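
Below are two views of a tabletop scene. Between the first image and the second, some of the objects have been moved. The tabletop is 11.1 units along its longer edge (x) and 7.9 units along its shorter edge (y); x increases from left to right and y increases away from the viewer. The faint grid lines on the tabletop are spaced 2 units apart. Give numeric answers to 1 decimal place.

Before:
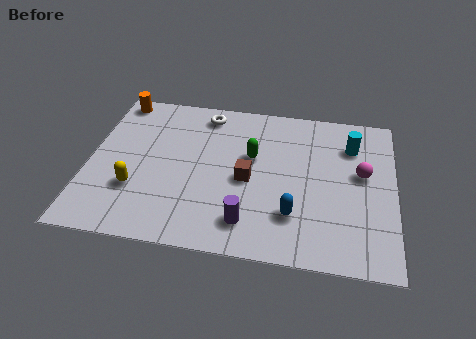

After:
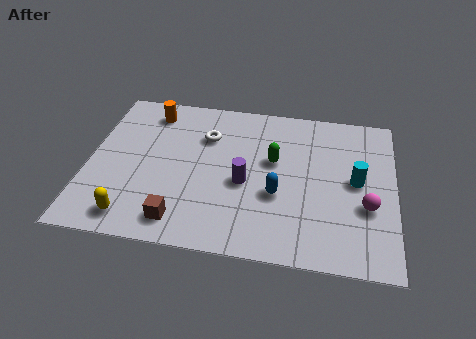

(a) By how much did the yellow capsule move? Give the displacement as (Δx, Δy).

(0.0, -1.4)

From the two frames, the yellow capsule sits at roughly (1.8, 2.5) before and (1.8, 1.1) after.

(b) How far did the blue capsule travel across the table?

1.1

From (7.5, 2.1) to (6.9, 3.0), the blue capsule covered √(0.6² + 0.9²) ≈ 1.1 units.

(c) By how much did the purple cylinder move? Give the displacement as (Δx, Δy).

(-0.2, 1.9)

From the two frames, the purple cylinder sits at roughly (5.9, 1.5) before and (5.7, 3.4) after.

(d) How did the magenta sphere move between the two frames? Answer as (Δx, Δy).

(0.2, -1.6)

From the two frames, the magenta sphere sits at roughly (9.9, 4.5) before and (10.1, 2.9) after.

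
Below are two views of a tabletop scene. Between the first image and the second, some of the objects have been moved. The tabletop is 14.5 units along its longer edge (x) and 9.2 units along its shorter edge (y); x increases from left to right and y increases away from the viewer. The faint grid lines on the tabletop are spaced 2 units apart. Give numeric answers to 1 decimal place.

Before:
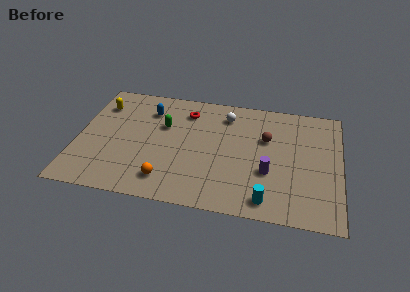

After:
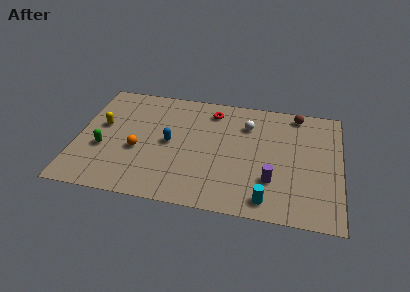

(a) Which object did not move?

the cyan cylinder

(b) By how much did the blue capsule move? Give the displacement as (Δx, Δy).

(1.3, -2.4)

The blue capsule was at about (3.8, 7.0) and moved to about (5.1, 4.6).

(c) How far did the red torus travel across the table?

1.4

From (5.9, 7.3) to (7.3, 7.6), the red torus covered √(1.4² + 0.3²) ≈ 1.4 units.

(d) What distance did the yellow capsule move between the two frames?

1.7

From (1.1, 7.0) to (1.3, 5.3), the yellow capsule covered √(0.2² + 1.7²) ≈ 1.7 units.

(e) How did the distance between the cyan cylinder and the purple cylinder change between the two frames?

-0.6

They were about 2.1 units apart before and 1.5 after — 0.6 units closer together.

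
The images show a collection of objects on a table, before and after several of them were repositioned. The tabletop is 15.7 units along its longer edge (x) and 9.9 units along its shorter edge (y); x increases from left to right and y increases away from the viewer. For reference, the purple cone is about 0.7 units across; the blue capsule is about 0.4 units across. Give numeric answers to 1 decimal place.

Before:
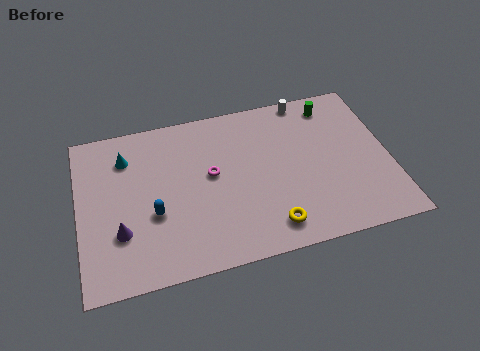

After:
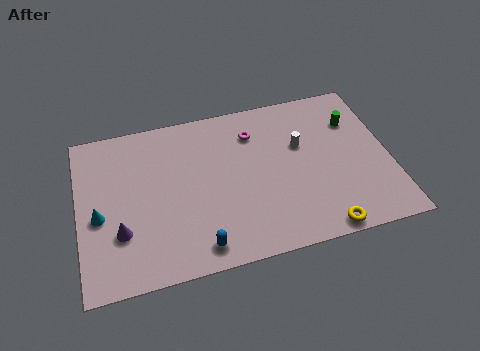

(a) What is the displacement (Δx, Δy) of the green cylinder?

(1.0, -1.3)

From the two frames, the green cylinder sits at roughly (13.1, 8.4) before and (14.1, 7.1) after.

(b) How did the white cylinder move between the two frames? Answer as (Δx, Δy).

(-0.5, -2.9)

The white cylinder started near (11.8, 9.1) and ended near (11.3, 6.2).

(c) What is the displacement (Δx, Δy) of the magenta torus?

(2.3, 2.1)

The magenta torus started near (6.7, 5.5) and ended near (9.0, 7.6).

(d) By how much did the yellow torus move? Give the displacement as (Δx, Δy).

(2.5, -0.8)

The yellow torus started near (9.4, 1.6) and ended near (11.9, 0.8).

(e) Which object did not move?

the purple cone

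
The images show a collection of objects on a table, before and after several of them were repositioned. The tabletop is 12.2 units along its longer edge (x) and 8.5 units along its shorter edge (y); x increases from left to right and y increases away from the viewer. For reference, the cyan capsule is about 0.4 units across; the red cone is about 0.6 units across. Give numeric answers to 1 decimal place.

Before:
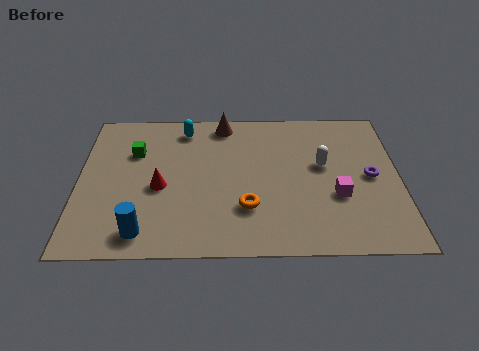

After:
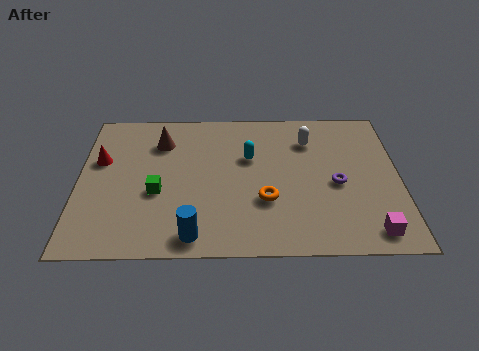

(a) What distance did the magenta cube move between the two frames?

2.3

From (9.8, 3.1) to (11.0, 1.1), the magenta cube covered √(1.2² + 2.0²) ≈ 2.3 units.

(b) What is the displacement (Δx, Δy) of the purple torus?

(-1.3, -0.4)

The purple torus was at about (11.1, 4.2) and moved to about (9.8, 3.8).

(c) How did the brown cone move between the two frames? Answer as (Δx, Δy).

(-2.4, -1.1)

The brown cone started near (5.5, 7.5) and ended near (3.1, 6.4).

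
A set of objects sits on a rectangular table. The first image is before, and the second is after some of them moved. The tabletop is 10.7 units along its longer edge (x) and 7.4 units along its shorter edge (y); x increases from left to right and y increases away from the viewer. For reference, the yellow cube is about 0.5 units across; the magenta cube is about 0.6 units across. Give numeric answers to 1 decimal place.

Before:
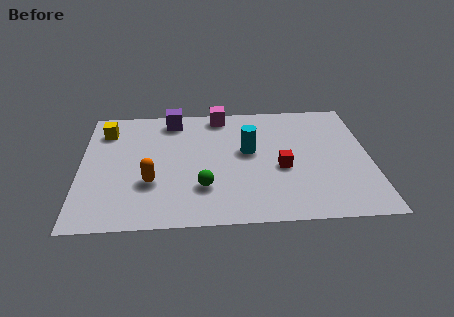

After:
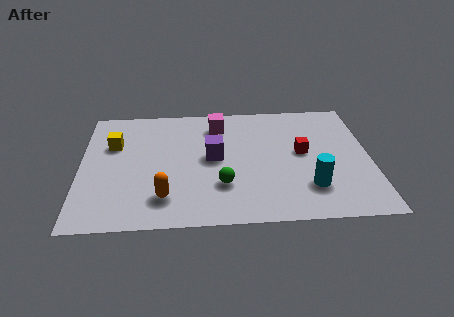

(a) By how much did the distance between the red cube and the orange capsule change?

+0.8

The distance was about 4.8 in the first image and 5.6 in the second, so they moved 0.8 units further apart.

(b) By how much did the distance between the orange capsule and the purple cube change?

-1.1

The distance was about 4.0 in the first image and 2.9 in the second, so they moved 1.1 units closer together.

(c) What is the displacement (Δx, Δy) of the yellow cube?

(0.3, -0.9)

From the two frames, the yellow cube sits at roughly (0.9, 5.8) before and (1.2, 4.9) after.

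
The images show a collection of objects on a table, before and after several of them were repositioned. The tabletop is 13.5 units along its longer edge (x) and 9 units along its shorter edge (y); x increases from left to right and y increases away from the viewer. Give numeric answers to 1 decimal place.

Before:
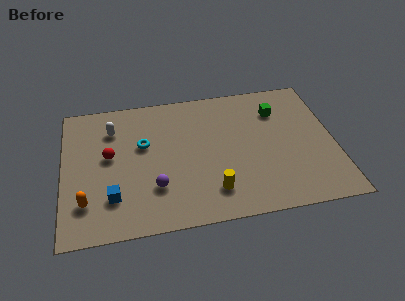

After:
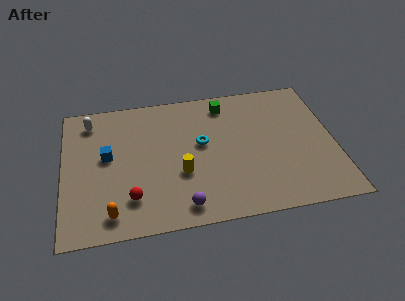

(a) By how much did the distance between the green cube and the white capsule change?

-1.5

Before: roughly 8.3 units apart; after: 6.8. That's 1.5 units closer together.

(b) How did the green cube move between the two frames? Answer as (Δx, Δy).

(-2.6, 0.9)

The green cube was at about (10.8, 6.7) and moved to about (8.2, 7.6).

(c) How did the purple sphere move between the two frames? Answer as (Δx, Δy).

(1.3, -1.4)

From the two frames, the purple sphere sits at roughly (4.5, 2.6) before and (5.8, 1.2) after.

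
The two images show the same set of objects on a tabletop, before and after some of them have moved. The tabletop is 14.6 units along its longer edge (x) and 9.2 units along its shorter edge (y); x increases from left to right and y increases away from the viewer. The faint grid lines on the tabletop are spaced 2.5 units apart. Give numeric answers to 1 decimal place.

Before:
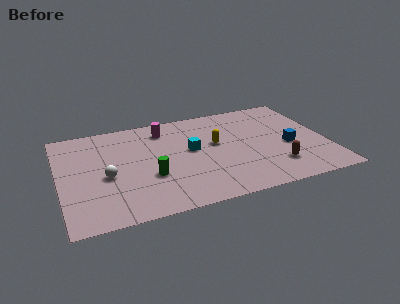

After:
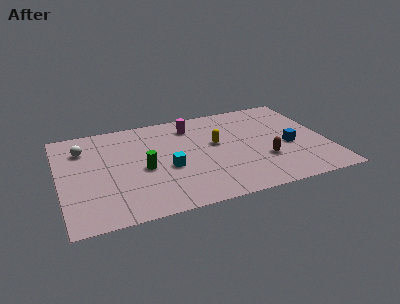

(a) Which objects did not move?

the blue cube and the yellow capsule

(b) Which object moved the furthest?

the white sphere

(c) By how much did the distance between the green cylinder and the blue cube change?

+0.3

Before: roughly 7.7 units apart; after: 8.0. That's 0.3 units further apart.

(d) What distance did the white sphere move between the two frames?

3.1

From (2.5, 4.0) to (1.4, 6.9), the white sphere covered √(1.1² + 2.9²) ≈ 3.1 units.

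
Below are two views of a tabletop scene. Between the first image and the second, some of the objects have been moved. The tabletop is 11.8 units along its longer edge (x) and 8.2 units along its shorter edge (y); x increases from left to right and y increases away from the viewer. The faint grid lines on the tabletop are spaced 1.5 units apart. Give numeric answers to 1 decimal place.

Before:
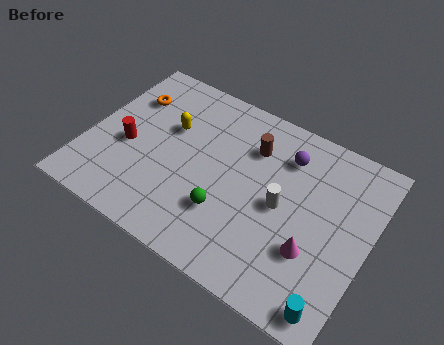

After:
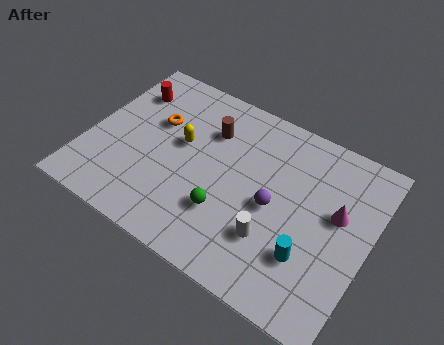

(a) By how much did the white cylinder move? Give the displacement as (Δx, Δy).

(-0.1, -1.6)

The white cylinder was at about (8.2, 4.0) and moved to about (8.1, 2.4).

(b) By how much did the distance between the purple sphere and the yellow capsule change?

-0.7

The distance was about 4.9 in the first image and 4.2 in the second, so they moved 0.7 units closer together.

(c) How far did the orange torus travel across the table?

1.5

The orange torus was near (1.3, 5.9) before and (2.6, 5.2) after, so it travelled √(1.3² + 0.7²) ≈ 1.5 units.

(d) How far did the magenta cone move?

2.2

The magenta cone was near (9.7, 2.7) before and (10.4, 4.8) after, so it travelled √(0.7² + 2.1²) ≈ 2.2 units.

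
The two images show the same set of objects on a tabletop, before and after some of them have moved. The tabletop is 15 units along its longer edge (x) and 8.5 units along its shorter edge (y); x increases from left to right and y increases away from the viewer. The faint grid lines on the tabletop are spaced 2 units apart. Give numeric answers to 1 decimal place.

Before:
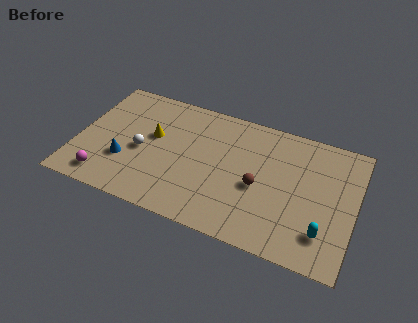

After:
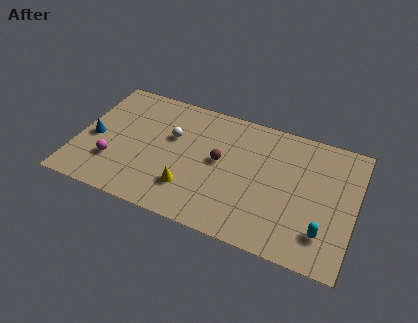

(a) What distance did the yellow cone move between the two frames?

3.6

The yellow cone was near (4.0, 5.0) before and (6.3, 2.2) after, so it travelled √(2.3² + 2.8²) ≈ 3.6 units.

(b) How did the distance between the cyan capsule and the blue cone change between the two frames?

+1.9

Before: roughly 10.8 units apart; after: 12.7. That's 1.9 units further apart.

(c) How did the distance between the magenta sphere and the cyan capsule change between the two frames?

-0.3

The distance was about 11.7 in the first image and 11.4 in the second, so they moved 0.3 units closer together.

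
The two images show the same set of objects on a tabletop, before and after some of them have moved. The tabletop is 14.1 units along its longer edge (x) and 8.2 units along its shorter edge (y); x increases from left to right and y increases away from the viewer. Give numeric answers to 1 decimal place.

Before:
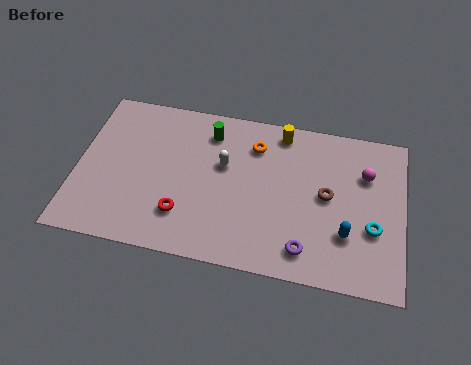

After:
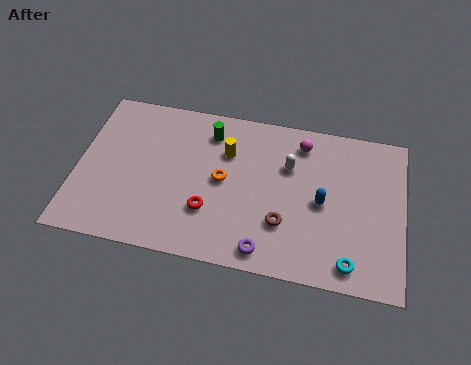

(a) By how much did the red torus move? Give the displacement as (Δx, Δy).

(1.1, 0.4)

The red torus was at about (4.7, 2.1) and moved to about (5.8, 2.5).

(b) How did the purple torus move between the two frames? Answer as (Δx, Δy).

(-1.7, -0.4)

The purple torus was at about (10.0, 1.4) and moved to about (8.3, 1.0).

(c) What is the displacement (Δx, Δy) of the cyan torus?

(-0.9, -1.9)

From the two frames, the cyan torus sits at roughly (12.8, 3.0) before and (11.9, 1.1) after.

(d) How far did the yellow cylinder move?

2.7

The yellow cylinder moved from about (8.7, 7.2) to (6.4, 5.7), a distance of √(2.3² + 1.5²) ≈ 2.7.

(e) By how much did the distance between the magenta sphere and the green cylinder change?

-2.9

They were about 6.9 units apart before and 4.0 after — 2.9 units closer together.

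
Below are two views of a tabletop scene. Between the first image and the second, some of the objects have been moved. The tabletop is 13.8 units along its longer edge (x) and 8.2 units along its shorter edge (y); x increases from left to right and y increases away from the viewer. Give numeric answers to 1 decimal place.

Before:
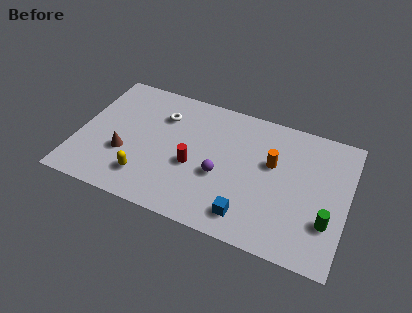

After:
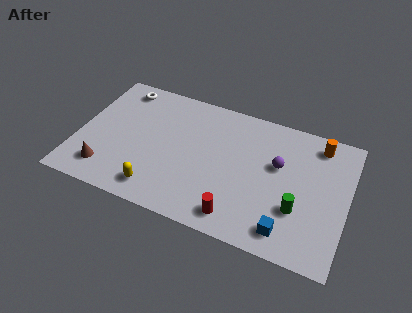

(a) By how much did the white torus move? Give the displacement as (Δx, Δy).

(-2.3, 1.1)

From the two frames, the white torus sits at roughly (4.1, 6.0) before and (1.8, 7.1) after.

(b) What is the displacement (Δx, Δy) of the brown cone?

(-0.8, -1.3)

The brown cone was at about (2.5, 2.9) and moved to about (1.7, 1.6).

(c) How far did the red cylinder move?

3.3

From (6.0, 3.4) to (8.5, 1.2), the red cylinder covered √(2.5² + 2.2²) ≈ 3.3 units.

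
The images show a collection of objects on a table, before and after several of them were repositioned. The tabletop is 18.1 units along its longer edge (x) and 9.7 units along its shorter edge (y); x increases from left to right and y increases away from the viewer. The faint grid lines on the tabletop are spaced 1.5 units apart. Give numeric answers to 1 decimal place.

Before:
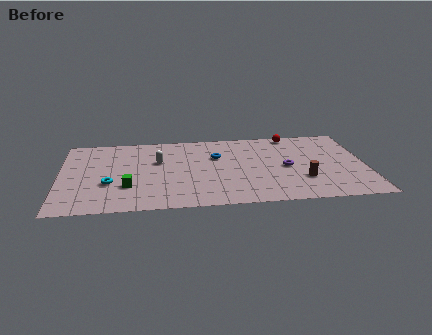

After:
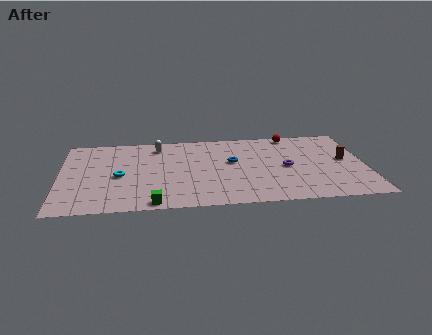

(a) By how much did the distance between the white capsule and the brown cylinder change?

+2.4

The distance was about 9.1 in the first image and 11.5 in the second, so they moved 2.4 units further apart.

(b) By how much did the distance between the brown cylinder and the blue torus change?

+0.6

They were about 6.1 units apart before and 6.7 after — 0.6 units further apart.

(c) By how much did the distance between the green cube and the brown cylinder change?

+1.9

Before: roughly 10.3 units apart; after: 12.2. That's 1.9 units further apart.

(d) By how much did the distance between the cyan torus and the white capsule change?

+0.5

Before: roughly 3.9 units apart; after: 4.4. That's 0.5 units further apart.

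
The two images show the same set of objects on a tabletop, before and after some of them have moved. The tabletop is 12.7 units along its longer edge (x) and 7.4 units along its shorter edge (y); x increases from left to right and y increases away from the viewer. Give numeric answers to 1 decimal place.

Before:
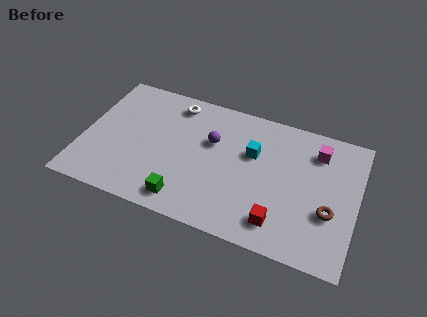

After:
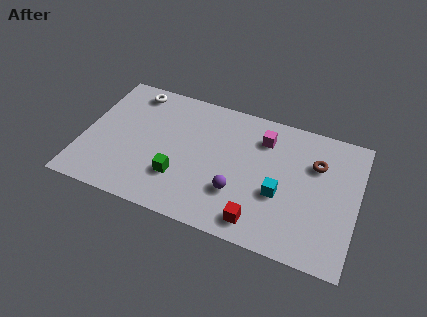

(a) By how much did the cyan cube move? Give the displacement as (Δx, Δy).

(1.4, -1.8)

From the two frames, the cyan cube sits at roughly (7.8, 4.7) before and (9.2, 2.9) after.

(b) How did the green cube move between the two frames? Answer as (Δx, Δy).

(-0.4, 1.1)

The green cube was at about (5.0, 1.1) and moved to about (4.6, 2.2).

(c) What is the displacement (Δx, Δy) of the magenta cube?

(-2.5, -0.1)

The magenta cube started near (10.7, 5.8) and ended near (8.2, 5.7).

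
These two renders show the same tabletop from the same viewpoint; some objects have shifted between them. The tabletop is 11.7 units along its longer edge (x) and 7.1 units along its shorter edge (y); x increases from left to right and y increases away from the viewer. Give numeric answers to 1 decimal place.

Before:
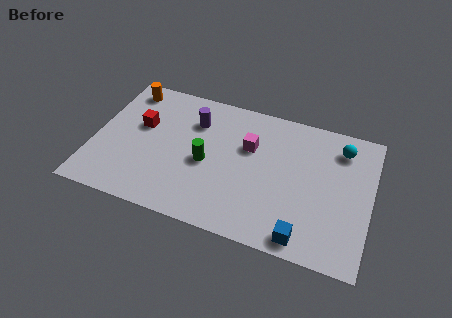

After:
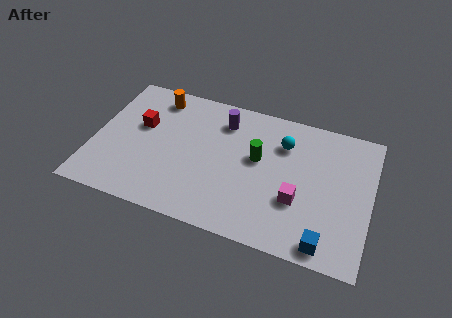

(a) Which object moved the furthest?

the magenta cube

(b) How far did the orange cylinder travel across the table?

1.3

The orange cylinder moved from about (1.1, 6.1) to (2.4, 6.0), a distance of √(1.3² + 0.1²) ≈ 1.3.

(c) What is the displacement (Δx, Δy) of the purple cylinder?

(1.2, 0.4)

The purple cylinder was at about (4.1, 5.2) and moved to about (5.3, 5.6).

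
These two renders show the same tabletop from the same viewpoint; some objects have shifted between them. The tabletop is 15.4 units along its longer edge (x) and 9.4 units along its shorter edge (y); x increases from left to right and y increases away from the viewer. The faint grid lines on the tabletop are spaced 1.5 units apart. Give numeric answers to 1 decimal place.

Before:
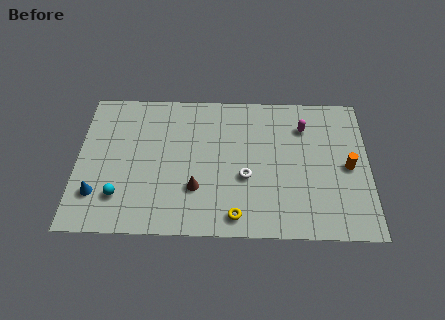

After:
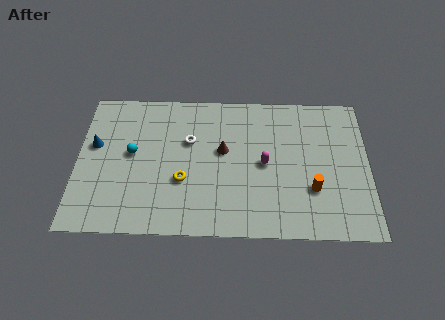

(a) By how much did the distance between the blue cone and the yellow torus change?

-2.2

The distance was about 7.4 in the first image and 5.2 in the second, so they moved 2.2 units closer together.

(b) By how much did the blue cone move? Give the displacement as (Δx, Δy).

(-0.2, 3.2)

The blue cone was at about (1.1, 2.4) and moved to about (0.9, 5.6).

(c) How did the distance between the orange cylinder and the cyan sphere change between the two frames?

-2.5

They were about 12.2 units apart before and 9.7 after — 2.5 units closer together.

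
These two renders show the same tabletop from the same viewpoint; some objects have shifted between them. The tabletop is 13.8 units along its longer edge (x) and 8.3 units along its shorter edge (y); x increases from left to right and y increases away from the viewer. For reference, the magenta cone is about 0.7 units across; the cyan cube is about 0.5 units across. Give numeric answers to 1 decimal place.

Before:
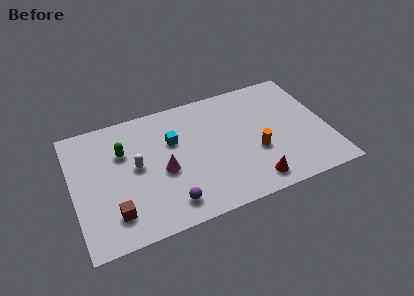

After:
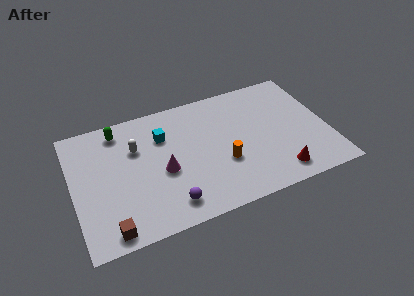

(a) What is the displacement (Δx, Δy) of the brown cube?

(-0.3, -0.9)

The brown cube was at about (2.0, 1.8) and moved to about (1.7, 0.9).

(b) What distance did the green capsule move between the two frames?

1.5

The green capsule was near (2.8, 5.6) before and (2.7, 7.1) after, so it travelled √(0.1² + 1.5²) ≈ 1.5 units.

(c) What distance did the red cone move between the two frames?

1.4

From (9.4, 1.2) to (10.8, 1.3), the red cone covered √(1.4² + 0.1²) ≈ 1.4 units.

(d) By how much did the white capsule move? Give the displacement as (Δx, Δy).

(0.1, 1.2)

From the two frames, the white capsule sits at roughly (3.4, 4.4) before and (3.5, 5.6) after.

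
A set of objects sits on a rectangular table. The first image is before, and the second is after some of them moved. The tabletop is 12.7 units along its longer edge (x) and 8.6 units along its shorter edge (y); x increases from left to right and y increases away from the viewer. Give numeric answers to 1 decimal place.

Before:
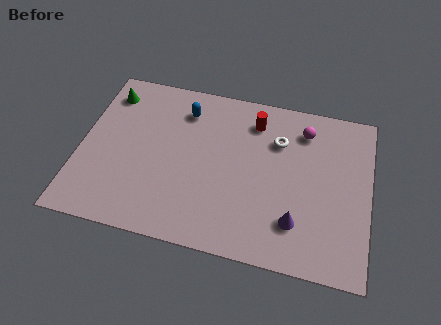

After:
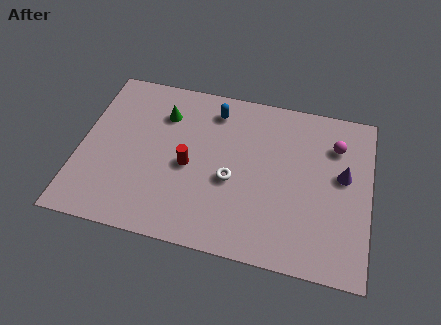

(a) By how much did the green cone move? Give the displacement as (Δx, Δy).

(2.5, -0.6)

The green cone started near (1.0, 7.0) and ended near (3.5, 6.4).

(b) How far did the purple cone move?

3.4

The purple cone moved from about (9.6, 2.1) to (11.5, 4.9), a distance of √(1.9² + 2.8²) ≈ 3.4.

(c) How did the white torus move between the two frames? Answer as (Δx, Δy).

(-1.9, -2.5)

From the two frames, the white torus sits at roughly (8.6, 6.1) before and (6.7, 3.6) after.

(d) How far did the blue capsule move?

1.3

From (4.4, 6.8) to (5.7, 7.1), the blue capsule covered √(1.3² + 0.3²) ≈ 1.3 units.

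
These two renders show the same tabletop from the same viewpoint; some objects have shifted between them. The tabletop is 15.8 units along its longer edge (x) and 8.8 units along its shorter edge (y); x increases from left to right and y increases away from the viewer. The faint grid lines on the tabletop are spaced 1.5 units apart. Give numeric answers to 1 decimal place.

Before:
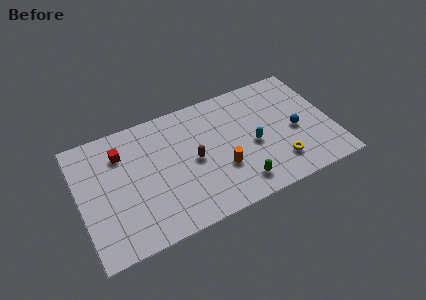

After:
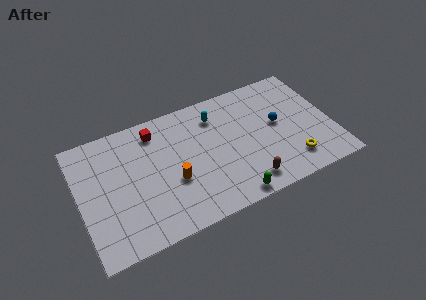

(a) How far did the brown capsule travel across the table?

4.2

From (7.1, 4.3) to (10.1, 1.4), the brown capsule covered √(3.0² + 2.9²) ≈ 4.2 units.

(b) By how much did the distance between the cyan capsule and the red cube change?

-4.6

They were about 8.4 units apart before and 3.8 after — 4.6 units closer together.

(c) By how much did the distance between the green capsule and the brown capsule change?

-2.5

The distance was about 3.8 in the first image and 1.3 in the second, so they moved 2.5 units closer together.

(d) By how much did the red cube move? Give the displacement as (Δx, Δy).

(2.2, 0.7)

From the two frames, the red cube sits at roughly (2.8, 6.6) before and (5.0, 7.3) after.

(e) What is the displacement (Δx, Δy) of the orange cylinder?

(-3.0, 0.4)

From the two frames, the orange cylinder sits at roughly (8.7, 3.0) before and (5.7, 3.4) after.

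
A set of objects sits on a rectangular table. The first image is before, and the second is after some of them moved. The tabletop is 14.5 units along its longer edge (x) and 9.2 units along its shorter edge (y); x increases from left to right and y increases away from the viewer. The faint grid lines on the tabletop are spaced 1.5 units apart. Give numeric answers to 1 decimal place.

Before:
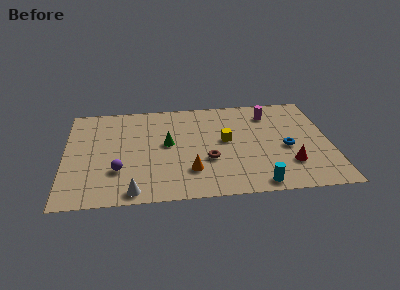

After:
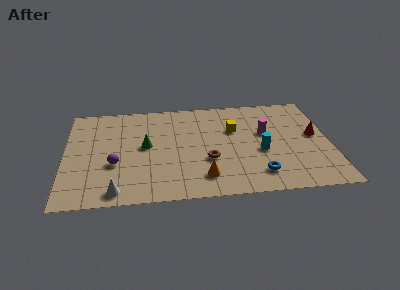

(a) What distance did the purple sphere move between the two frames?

0.6

The purple sphere moved from about (2.9, 2.8) to (2.7, 3.4), a distance of √(0.2² + 0.6²) ≈ 0.6.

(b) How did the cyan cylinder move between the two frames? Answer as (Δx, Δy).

(0.3, 2.9)

From the two frames, the cyan cylinder sits at roughly (10.4, 0.9) before and (10.7, 3.8) after.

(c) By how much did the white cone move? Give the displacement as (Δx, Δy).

(-0.9, 0.1)

The white cone started near (3.7, 0.9) and ended near (2.8, 1.0).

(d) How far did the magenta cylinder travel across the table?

1.8

The magenta cylinder moved from about (11.3, 7.3) to (11.0, 5.5), a distance of √(0.3² + 1.8²) ≈ 1.8.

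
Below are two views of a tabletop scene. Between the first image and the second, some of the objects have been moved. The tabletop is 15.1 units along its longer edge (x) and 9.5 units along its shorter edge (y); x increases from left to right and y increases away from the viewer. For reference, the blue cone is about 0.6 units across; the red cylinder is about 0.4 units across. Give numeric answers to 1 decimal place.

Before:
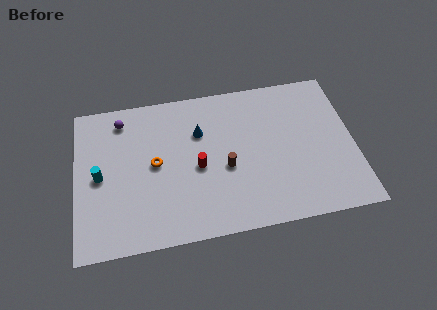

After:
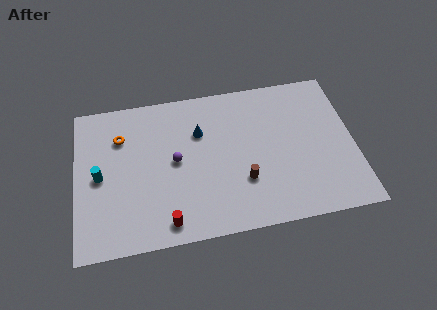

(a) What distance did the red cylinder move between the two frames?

3.6

The red cylinder was near (6.6, 4.3) before and (4.8, 1.2) after, so it travelled √(1.8² + 3.1²) ≈ 3.6 units.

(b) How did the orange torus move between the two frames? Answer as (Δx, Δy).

(-1.8, 2.0)

The orange torus started near (4.3, 4.9) and ended near (2.5, 6.9).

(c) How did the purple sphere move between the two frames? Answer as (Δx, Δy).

(2.8, -3.1)

The purple sphere started near (2.6, 8.0) and ended near (5.4, 4.9).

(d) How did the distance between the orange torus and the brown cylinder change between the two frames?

+3.7

They were about 3.9 units apart before and 7.6 after — 3.7 units further apart.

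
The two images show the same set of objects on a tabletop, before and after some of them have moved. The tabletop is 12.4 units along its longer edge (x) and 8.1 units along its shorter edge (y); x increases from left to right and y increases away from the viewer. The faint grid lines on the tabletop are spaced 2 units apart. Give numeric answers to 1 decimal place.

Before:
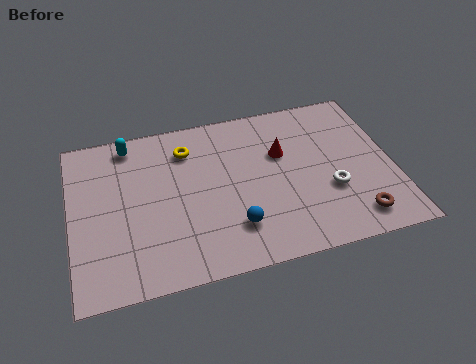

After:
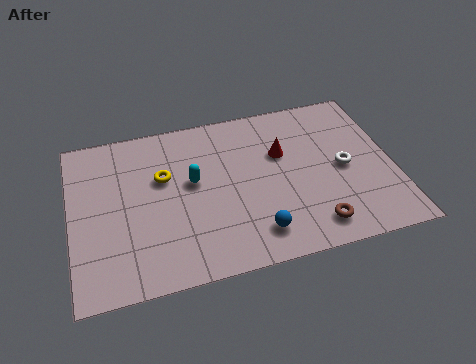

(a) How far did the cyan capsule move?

3.4

The cyan capsule moved from about (2.4, 7.1) to (4.7, 4.6), a distance of √(2.3² + 2.5²) ≈ 3.4.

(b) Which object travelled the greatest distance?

the cyan capsule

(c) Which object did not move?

the red cone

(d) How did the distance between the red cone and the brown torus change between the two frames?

-0.6

They were about 4.6 units apart before and 4.0 after — 0.6 units closer together.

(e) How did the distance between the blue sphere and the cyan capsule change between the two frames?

-2.5

They were about 6.3 units apart before and 3.8 after — 2.5 units closer together.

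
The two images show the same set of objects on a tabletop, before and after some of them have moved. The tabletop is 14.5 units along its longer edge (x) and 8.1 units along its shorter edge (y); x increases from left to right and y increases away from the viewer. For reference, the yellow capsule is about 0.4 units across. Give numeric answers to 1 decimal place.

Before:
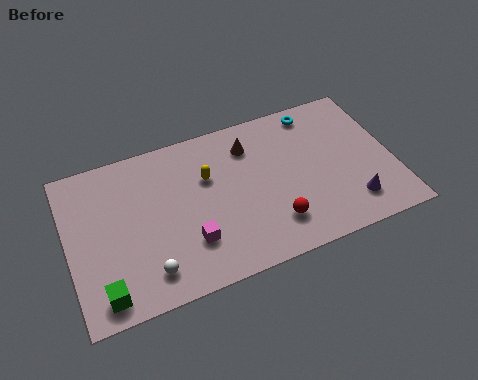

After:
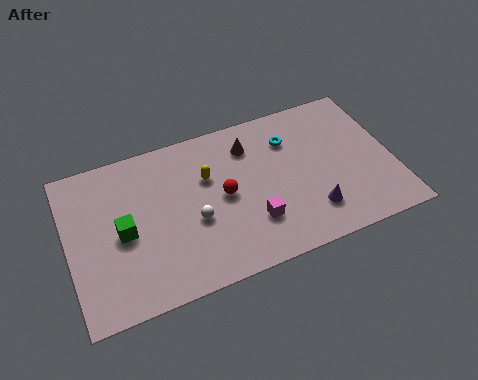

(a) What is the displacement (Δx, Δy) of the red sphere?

(-2.0, 2.2)

The red sphere started near (8.9, 1.9) and ended near (6.9, 4.1).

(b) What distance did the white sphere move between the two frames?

2.8

The white sphere was near (3.3, 1.5) before and (5.5, 3.3) after, so it travelled √(2.2² + 1.8²) ≈ 2.8 units.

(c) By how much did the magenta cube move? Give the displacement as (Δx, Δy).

(2.8, 0.0)

From the two frames, the magenta cube sits at roughly (5.2, 2.3) before and (8.0, 2.3) after.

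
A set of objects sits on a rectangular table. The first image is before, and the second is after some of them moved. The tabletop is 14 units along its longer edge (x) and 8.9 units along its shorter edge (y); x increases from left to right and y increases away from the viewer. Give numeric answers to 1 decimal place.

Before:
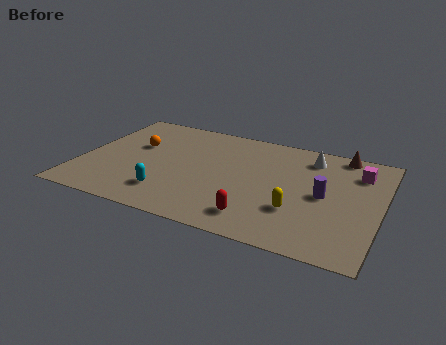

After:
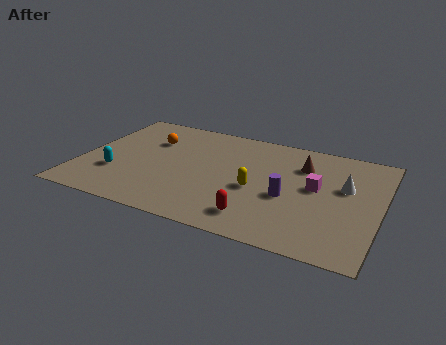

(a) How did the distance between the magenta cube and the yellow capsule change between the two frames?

-1.8

They were about 4.7 units apart before and 2.9 after — 1.8 units closer together.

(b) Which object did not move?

the red capsule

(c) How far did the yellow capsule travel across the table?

2.2

The yellow capsule moved from about (10.3, 2.8) to (8.3, 3.8), a distance of √(2.0² + 1.0²) ≈ 2.2.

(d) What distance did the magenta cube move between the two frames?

2.6

From (12.8, 6.8) to (11.0, 4.9), the magenta cube covered √(1.8² + 1.9²) ≈ 2.6 units.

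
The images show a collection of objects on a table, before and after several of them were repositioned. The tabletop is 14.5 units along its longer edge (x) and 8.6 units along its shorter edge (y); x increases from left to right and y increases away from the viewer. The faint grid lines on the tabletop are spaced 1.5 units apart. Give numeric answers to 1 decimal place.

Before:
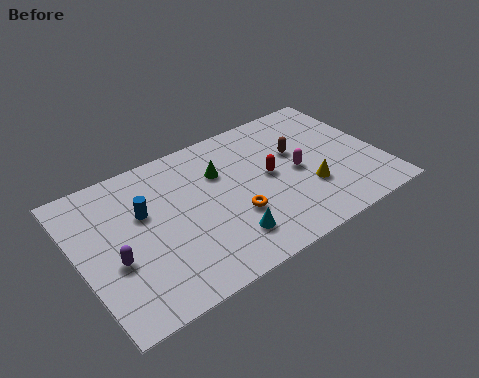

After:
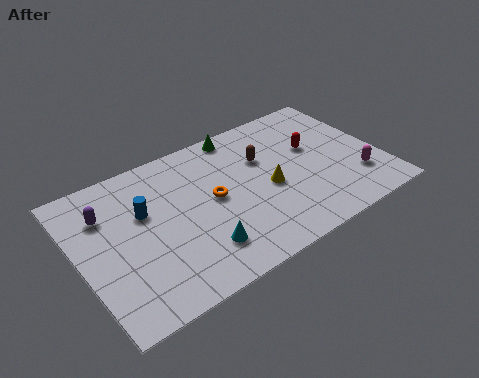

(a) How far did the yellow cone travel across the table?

2.1

From (10.8, 2.8) to (9.0, 3.8), the yellow cone covered √(1.8² + 1.0²) ≈ 2.1 units.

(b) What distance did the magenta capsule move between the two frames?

3.2

From (10.5, 4.1) to (13.1, 2.3), the magenta capsule covered √(2.6² + 1.8²) ≈ 3.2 units.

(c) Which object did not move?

the blue cylinder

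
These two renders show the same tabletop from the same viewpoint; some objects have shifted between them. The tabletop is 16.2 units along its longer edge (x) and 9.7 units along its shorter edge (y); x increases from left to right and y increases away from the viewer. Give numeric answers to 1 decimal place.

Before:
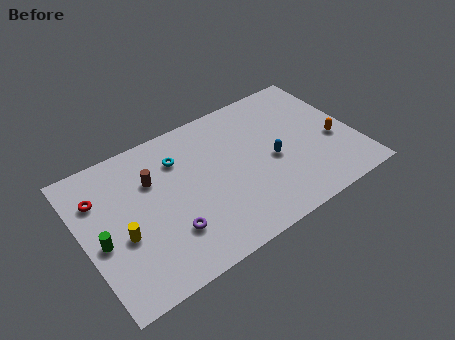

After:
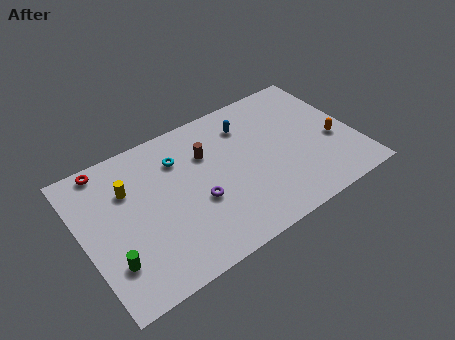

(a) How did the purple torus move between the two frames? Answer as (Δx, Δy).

(1.9, 1.1)

The purple torus started near (4.7, 2.7) and ended near (6.6, 3.8).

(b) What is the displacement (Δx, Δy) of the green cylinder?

(0.4, -1.6)

The green cylinder started near (0.9, 4.2) and ended near (1.3, 2.6).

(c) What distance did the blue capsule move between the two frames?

3.4

From (11.2, 4.3) to (10.2, 7.5), the blue capsule covered √(1.0² + 3.2²) ≈ 3.4 units.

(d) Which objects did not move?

the orange capsule and the cyan torus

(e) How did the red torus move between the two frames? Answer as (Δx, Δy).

(0.7, 1.8)

The red torus was at about (1.2, 7.0) and moved to about (1.9, 8.8).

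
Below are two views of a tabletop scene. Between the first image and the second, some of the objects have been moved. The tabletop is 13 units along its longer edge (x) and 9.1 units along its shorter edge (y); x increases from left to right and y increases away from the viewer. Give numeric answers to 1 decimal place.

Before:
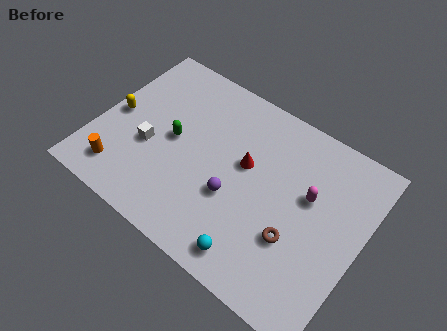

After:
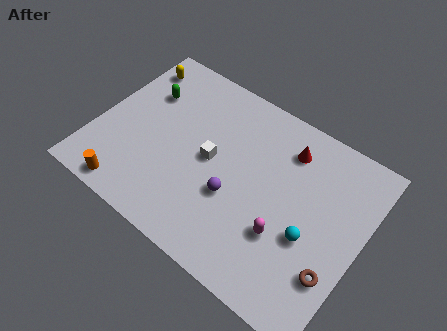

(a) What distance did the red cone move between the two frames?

2.5

From (7.2, 5.3) to (8.9, 7.2), the red cone covered √(1.7² + 1.9²) ≈ 2.5 units.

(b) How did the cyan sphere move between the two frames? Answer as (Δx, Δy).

(2.2, 2.4)

The cyan sphere was at about (8.5, 1.2) and moved to about (10.7, 3.6).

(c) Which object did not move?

the purple sphere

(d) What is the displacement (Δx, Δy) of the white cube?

(2.9, 1.0)

From the two frames, the white cube sits at roughly (2.7, 3.6) before and (5.6, 4.6) after.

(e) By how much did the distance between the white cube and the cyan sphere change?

-1.1

The distance was about 6.3 in the first image and 5.2 in the second, so they moved 1.1 units closer together.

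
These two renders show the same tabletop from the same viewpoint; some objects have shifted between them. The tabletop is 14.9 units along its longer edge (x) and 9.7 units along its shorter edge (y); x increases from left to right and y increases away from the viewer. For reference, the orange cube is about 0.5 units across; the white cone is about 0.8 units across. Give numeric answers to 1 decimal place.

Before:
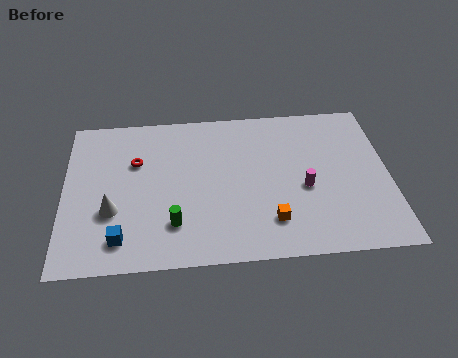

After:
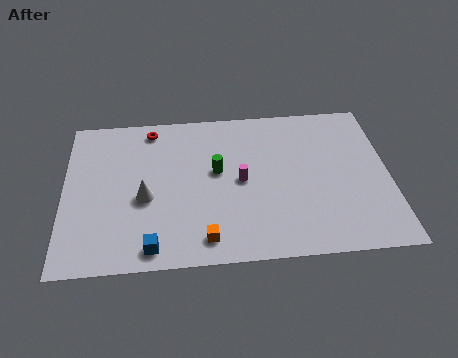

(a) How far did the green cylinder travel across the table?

3.7

The green cylinder moved from about (5.0, 2.4) to (7.0, 5.5), a distance of √(2.0² + 3.1²) ≈ 3.7.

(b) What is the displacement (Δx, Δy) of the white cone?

(1.5, 0.7)

The white cone started near (2.2, 3.4) and ended near (3.7, 4.1).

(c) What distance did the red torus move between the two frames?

2.2

The red torus moved from about (3.3, 6.4) to (4.0, 8.5), a distance of √(0.7² + 2.1²) ≈ 2.2.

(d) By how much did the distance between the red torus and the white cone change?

+1.2

They were about 3.2 units apart before and 4.4 after — 1.2 units further apart.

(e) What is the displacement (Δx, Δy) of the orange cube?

(-3.0, -0.8)

From the two frames, the orange cube sits at roughly (9.4, 2.2) before and (6.4, 1.4) after.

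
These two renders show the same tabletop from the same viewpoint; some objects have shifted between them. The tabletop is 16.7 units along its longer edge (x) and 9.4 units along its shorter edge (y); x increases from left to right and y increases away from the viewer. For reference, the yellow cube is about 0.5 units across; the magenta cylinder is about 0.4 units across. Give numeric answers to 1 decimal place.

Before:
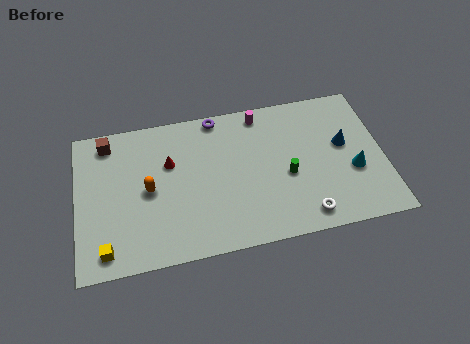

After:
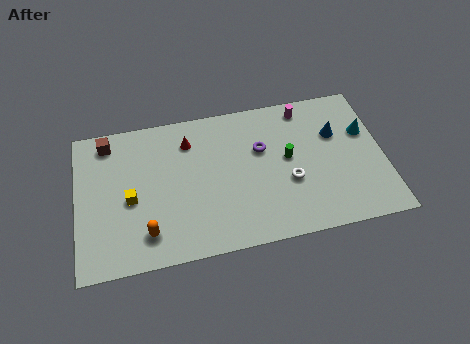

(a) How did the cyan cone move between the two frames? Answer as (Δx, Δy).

(0.8, 2.4)

From the two frames, the cyan cone sits at roughly (15.0, 3.6) before and (15.8, 6.0) after.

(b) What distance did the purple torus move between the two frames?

3.5

The purple torus was near (7.8, 8.6) before and (10.1, 6.0) after, so it travelled √(2.3² + 2.6²) ≈ 3.5 units.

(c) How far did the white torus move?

2.4

From (12.2, 1.3) to (11.5, 3.6), the white torus covered √(0.7² + 2.3²) ≈ 2.4 units.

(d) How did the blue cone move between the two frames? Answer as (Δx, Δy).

(-0.4, 0.8)

The blue cone was at about (14.6, 5.4) and moved to about (14.2, 6.2).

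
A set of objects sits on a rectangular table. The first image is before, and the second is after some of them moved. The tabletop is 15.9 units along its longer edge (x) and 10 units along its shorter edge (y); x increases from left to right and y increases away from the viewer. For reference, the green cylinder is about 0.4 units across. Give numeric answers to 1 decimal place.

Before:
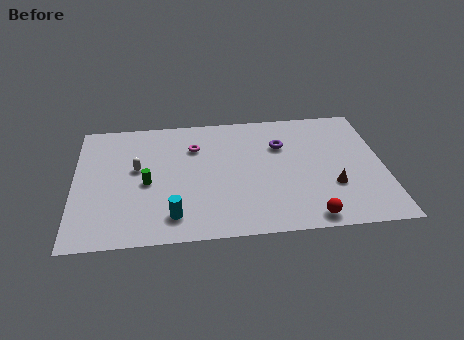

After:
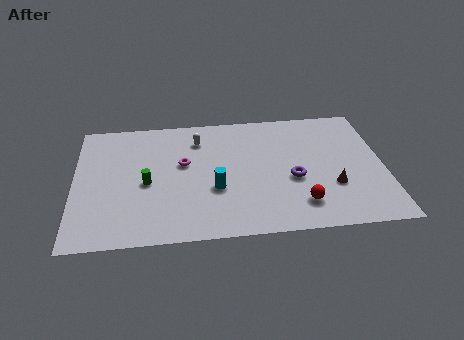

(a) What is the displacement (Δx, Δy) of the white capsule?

(3.2, 2.1)

From the two frames, the white capsule sits at roughly (3.2, 5.7) before and (6.4, 7.8) after.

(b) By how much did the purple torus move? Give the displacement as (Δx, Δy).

(0.5, -2.8)

From the two frames, the purple torus sits at roughly (10.7, 6.9) before and (11.2, 4.1) after.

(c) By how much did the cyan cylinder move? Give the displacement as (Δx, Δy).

(2.2, 1.9)

The cyan cylinder started near (5.0, 1.8) and ended near (7.2, 3.7).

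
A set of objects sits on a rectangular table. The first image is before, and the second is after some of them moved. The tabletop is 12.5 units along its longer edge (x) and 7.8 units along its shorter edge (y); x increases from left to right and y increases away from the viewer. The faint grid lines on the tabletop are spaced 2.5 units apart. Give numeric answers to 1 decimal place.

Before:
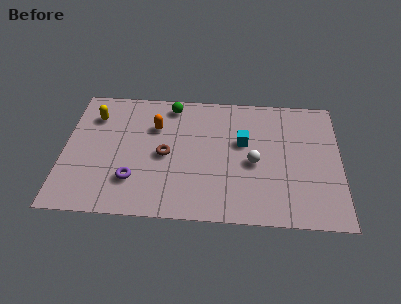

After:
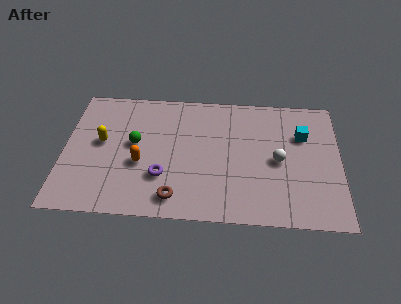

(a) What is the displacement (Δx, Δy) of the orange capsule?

(-0.6, -2.3)

The orange capsule started near (4.1, 5.4) and ended near (3.5, 3.1).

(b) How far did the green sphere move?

3.0

From (4.8, 6.8) to (3.2, 4.3), the green sphere covered √(1.6² + 2.5²) ≈ 3.0 units.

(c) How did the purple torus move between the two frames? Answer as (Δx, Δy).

(1.3, 0.3)

From the two frames, the purple torus sits at roughly (3.2, 2.1) before and (4.5, 2.4) after.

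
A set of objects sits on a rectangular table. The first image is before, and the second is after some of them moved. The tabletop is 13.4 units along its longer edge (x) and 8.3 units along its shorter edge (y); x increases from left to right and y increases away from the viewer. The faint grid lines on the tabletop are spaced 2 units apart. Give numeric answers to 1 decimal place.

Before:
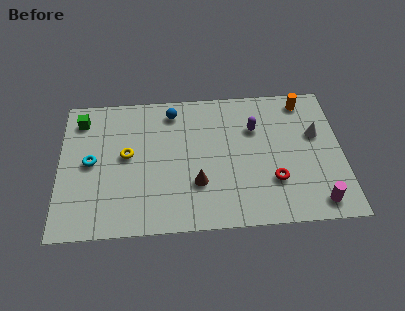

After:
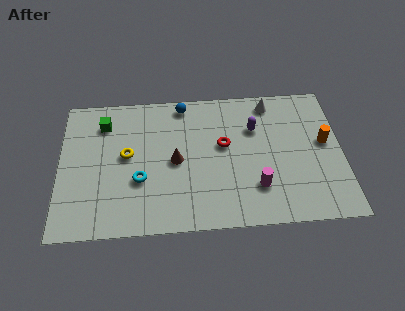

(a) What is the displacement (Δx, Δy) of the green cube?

(1.1, -0.3)

From the two frames, the green cube sits at roughly (1.0, 6.8) before and (2.1, 6.5) after.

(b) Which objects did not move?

the yellow torus and the purple capsule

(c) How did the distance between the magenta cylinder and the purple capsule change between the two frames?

-1.9

Before: roughly 5.4 units apart; after: 3.5. That's 1.9 units closer together.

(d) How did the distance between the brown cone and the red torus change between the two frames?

-1.2

The distance was about 3.6 in the first image and 2.4 in the second, so they moved 1.2 units closer together.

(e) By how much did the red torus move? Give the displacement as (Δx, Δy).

(-2.3, 2.3)

The red torus started near (10.1, 2.5) and ended near (7.8, 4.8).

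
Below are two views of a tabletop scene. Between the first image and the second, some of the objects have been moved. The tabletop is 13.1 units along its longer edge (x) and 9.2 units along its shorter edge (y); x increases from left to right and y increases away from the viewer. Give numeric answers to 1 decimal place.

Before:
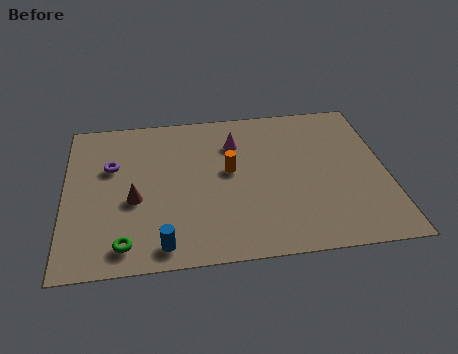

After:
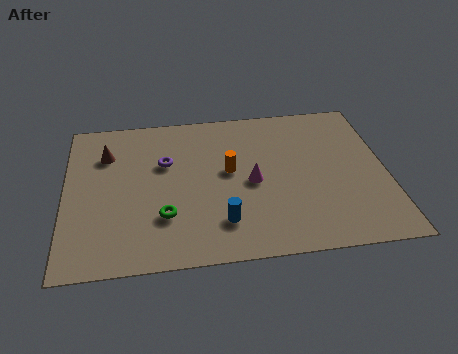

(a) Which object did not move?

the orange cylinder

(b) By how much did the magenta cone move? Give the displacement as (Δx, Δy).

(0.6, -2.5)

The magenta cone was at about (7.0, 6.8) and moved to about (7.6, 4.3).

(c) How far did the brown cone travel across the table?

3.1

The brown cone moved from about (2.8, 3.8) to (1.7, 6.7), a distance of √(1.1² + 2.9²) ≈ 3.1.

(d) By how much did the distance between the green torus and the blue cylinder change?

+0.9

Before: roughly 1.5 units apart; after: 2.4. That's 0.9 units further apart.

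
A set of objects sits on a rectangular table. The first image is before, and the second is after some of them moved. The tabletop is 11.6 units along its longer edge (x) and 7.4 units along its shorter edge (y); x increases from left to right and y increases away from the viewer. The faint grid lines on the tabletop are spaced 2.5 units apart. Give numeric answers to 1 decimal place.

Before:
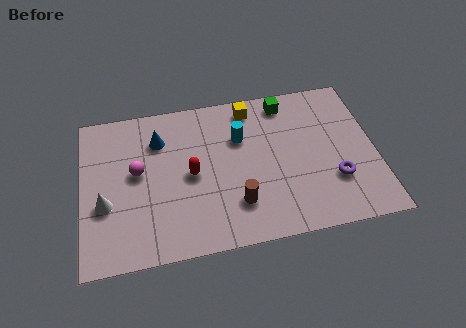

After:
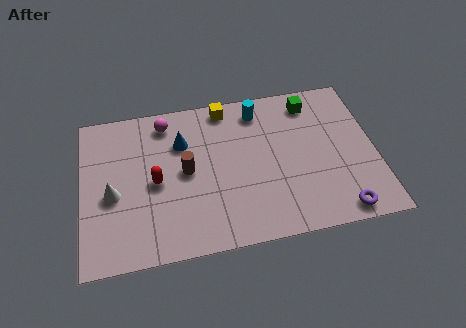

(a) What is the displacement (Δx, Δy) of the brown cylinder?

(-1.9, 1.9)

The brown cylinder started near (6.0, 1.9) and ended near (4.1, 3.8).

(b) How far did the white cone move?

0.5

From (0.9, 2.8) to (1.2, 3.2), the white cone covered √(0.3² + 0.4²) ≈ 0.5 units.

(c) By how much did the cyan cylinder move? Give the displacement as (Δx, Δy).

(0.8, 1.2)

The cyan cylinder was at about (6.3, 5.0) and moved to about (7.1, 6.2).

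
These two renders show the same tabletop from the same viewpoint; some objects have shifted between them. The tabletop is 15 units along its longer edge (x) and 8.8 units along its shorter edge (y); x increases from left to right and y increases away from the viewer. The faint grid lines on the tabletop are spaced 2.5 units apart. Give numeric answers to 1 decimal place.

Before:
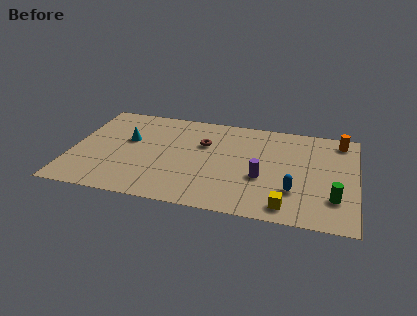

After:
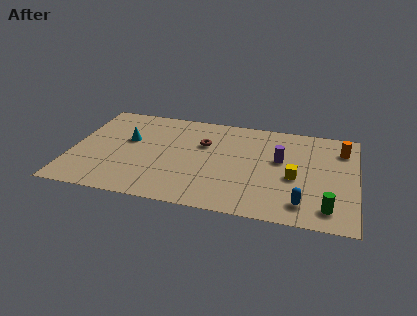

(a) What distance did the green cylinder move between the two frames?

0.9

The green cylinder was near (13.9, 2.4) before and (13.6, 1.5) after, so it travelled √(0.3² + 0.9²) ≈ 0.9 units.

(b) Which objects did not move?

the cyan cone and the brown torus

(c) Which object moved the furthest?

the yellow cube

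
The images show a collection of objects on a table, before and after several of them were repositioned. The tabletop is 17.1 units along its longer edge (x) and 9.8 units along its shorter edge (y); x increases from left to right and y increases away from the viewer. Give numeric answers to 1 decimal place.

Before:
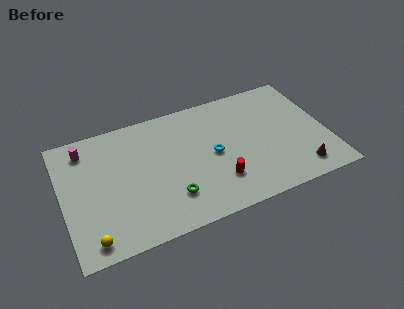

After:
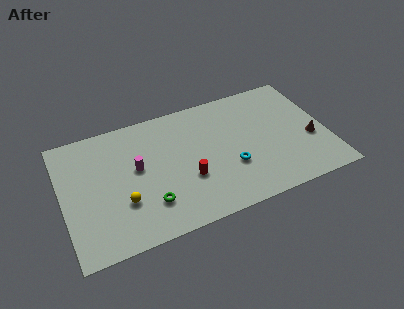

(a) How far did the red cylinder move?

2.1

The red cylinder was near (9.8, 2.6) before and (7.9, 3.5) after, so it travelled √(1.9² + 0.9²) ≈ 2.1 units.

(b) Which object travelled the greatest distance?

the magenta cylinder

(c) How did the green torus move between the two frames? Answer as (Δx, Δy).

(-1.4, 0.0)

The green torus started near (6.7, 2.5) and ended near (5.3, 2.5).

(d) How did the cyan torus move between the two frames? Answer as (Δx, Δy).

(1.0, -1.4)

The cyan torus was at about (9.7, 4.8) and moved to about (10.7, 3.4).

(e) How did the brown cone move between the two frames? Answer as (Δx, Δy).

(1.0, 2.2)

The brown cone started near (15.0, 1.6) and ended near (16.0, 3.8).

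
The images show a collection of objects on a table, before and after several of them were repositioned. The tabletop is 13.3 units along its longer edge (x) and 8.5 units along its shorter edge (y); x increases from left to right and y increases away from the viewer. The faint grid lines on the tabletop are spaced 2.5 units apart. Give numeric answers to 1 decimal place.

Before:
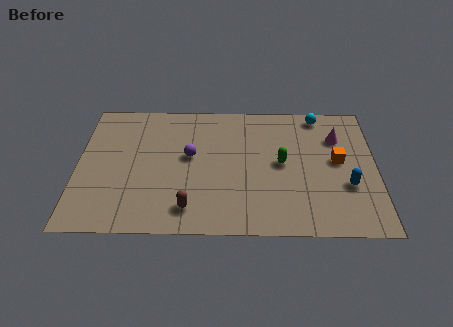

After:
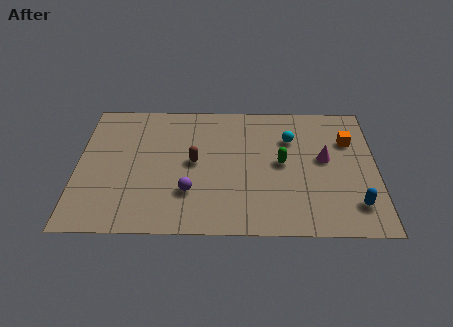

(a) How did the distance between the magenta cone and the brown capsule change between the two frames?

-2.2

Before: roughly 8.0 units apart; after: 5.8. That's 2.2 units closer together.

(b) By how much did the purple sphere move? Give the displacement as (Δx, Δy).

(0.0, -2.3)

From the two frames, the purple sphere sits at roughly (5.0, 4.8) before and (5.0, 2.5) after.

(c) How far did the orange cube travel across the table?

1.4

From (11.6, 4.6) to (12.1, 5.9), the orange cube covered √(0.5² + 1.3²) ≈ 1.4 units.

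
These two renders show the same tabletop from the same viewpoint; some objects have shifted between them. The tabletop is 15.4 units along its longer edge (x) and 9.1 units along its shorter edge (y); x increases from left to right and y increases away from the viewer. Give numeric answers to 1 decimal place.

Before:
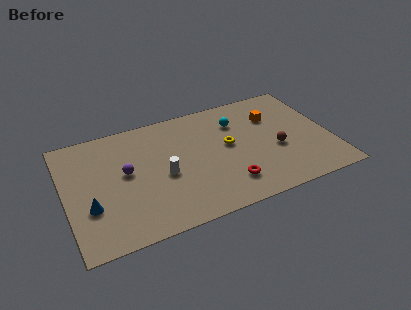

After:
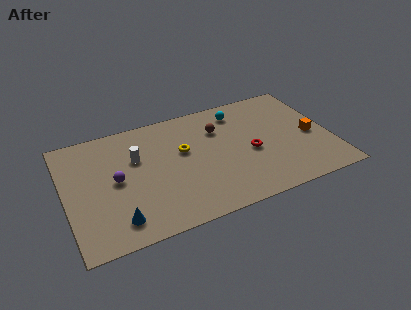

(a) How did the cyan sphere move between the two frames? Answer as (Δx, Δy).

(0.2, 0.8)

The cyan sphere was at about (10.2, 6.7) and moved to about (10.4, 7.5).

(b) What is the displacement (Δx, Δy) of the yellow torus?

(-2.6, 0.5)

The yellow torus was at about (9.5, 5.0) and moved to about (6.9, 5.5).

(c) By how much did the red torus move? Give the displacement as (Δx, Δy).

(1.6, 2.0)

From the two frames, the red torus sits at roughly (9.1, 2.0) before and (10.7, 4.0) after.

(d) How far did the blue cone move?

2.1

From (1.3, 3.1) to (2.7, 1.6), the blue cone covered √(1.4² + 1.5²) ≈ 2.1 units.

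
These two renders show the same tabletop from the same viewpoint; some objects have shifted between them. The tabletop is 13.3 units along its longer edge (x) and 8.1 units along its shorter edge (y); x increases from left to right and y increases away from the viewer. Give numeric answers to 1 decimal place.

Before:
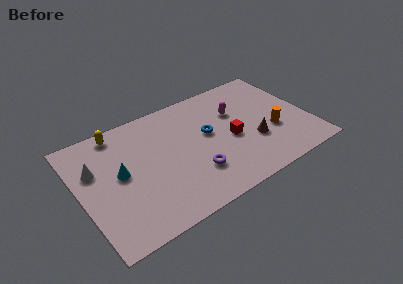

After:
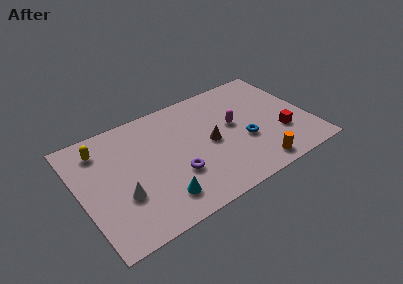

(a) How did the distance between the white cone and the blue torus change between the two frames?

+0.7

They were about 6.5 units apart before and 7.2 after — 0.7 units further apart.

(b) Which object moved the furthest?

the cyan cone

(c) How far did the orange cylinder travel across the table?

2.4

From (11.1, 3.0) to (9.7, 1.0), the orange cylinder covered √(1.4² + 2.0²) ≈ 2.4 units.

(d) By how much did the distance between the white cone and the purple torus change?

-3.0

The distance was about 6.1 in the first image and 3.1 in the second, so they moved 3.0 units closer together.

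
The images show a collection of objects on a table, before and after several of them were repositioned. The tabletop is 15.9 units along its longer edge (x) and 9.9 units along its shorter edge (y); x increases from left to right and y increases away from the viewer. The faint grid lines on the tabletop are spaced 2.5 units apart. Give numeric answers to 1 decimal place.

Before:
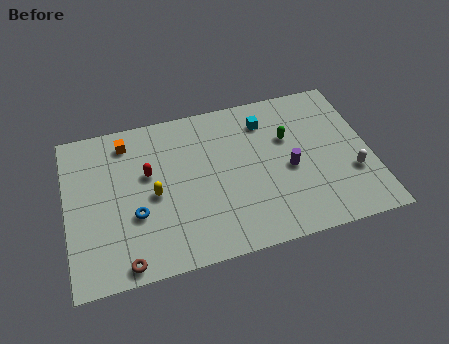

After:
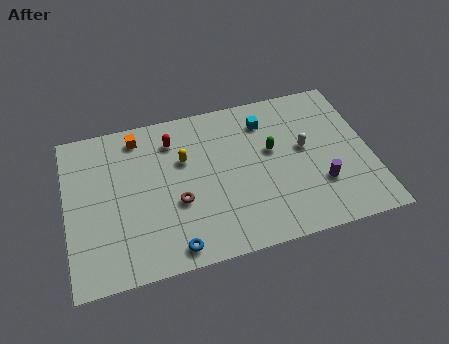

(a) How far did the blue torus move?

3.1

From (3.5, 3.6) to (5.3, 1.1), the blue torus covered √(1.8² + 2.5²) ≈ 3.1 units.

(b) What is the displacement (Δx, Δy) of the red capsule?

(1.4, 1.8)

From the two frames, the red capsule sits at roughly (4.3, 6.0) before and (5.7, 7.8) after.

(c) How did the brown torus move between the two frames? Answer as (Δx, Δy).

(2.9, 2.9)

The brown torus started near (2.8, 0.9) and ended near (5.7, 3.8).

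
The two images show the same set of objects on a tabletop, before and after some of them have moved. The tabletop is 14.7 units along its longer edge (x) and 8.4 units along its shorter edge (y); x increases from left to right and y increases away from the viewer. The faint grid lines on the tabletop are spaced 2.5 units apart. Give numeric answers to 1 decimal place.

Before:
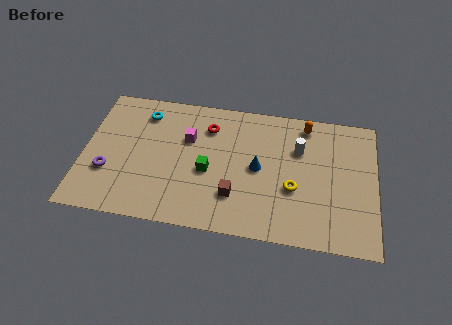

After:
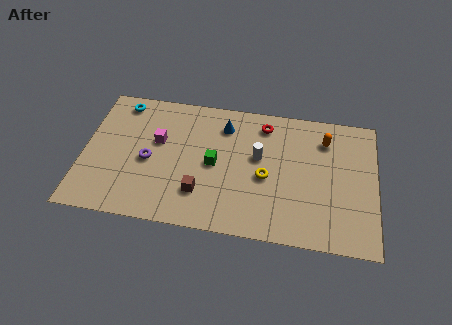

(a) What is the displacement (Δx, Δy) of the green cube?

(0.3, 0.5)

From the two frames, the green cube sits at roughly (6.3, 3.6) before and (6.6, 4.1) after.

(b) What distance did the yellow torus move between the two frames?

1.5

The yellow torus was near (10.6, 3.2) before and (9.2, 3.7) after, so it travelled √(1.4² + 0.5²) ≈ 1.5 units.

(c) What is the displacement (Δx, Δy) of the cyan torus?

(-1.2, 0.5)

From the two frames, the cyan torus sits at roughly (2.9, 6.8) before and (1.7, 7.3) after.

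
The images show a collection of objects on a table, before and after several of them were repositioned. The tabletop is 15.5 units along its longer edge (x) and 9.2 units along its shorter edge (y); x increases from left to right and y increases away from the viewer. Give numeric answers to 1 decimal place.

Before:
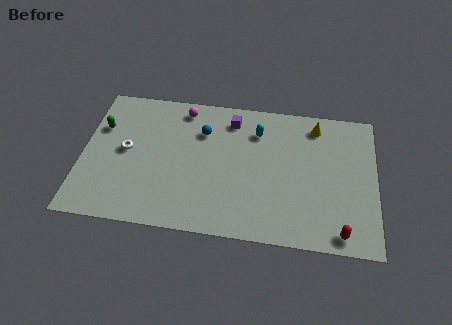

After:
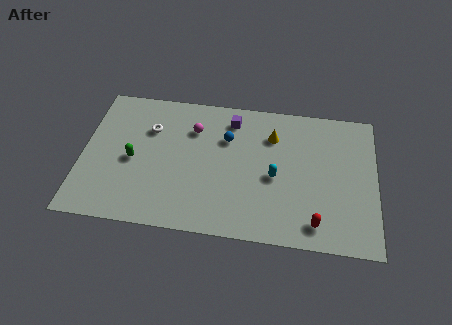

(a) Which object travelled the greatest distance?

the cyan capsule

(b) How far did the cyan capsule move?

3.1

From (9.2, 7.0) to (10.2, 4.1), the cyan capsule covered √(1.0² + 2.9²) ≈ 3.1 units.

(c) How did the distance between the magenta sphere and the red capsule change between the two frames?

-2.5

The distance was about 11.0 in the first image and 8.5 in the second, so they moved 2.5 units closer together.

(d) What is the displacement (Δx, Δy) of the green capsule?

(1.8, -2.0)

The green capsule was at about (0.9, 6.2) and moved to about (2.7, 4.2).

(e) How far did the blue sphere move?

1.3

From (6.3, 6.6) to (7.6, 6.3), the blue sphere covered √(1.3² + 0.3²) ≈ 1.3 units.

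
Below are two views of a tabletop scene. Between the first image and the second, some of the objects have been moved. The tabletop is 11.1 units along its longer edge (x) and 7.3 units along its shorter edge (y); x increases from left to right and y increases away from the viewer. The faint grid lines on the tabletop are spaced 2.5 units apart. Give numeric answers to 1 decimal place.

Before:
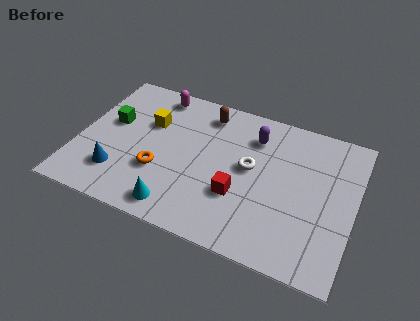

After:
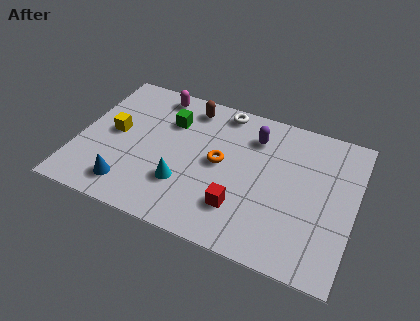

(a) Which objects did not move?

the purple capsule and the magenta capsule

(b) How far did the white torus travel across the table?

2.9

From (6.9, 4.0) to (5.5, 6.5), the white torus covered √(1.4² + 2.5²) ≈ 2.9 units.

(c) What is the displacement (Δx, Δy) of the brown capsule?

(-0.7, 0.1)

The brown capsule started near (4.9, 6.1) and ended near (4.2, 6.2).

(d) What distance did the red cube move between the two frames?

0.6

The red cube was near (6.6, 2.5) before and (6.7, 1.9) after, so it travelled √(0.1² + 0.6²) ≈ 0.6 units.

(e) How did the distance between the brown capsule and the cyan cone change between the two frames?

-1.1

They were about 5.1 units apart before and 4.0 after — 1.1 units closer together.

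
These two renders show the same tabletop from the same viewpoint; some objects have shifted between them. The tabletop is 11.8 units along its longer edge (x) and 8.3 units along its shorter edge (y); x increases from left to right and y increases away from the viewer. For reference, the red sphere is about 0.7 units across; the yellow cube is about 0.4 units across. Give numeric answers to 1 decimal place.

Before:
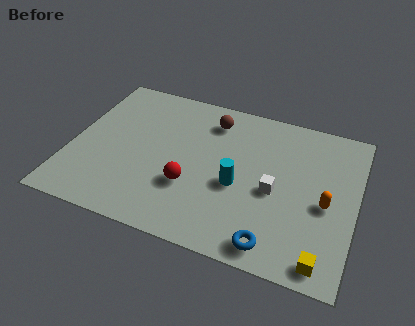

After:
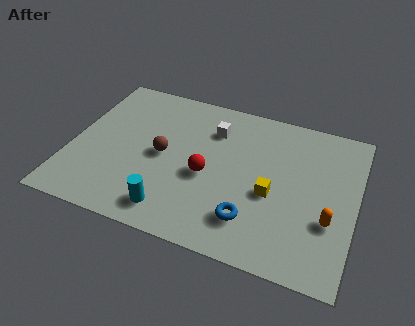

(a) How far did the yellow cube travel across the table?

3.5

The yellow cube moved from about (10.7, 0.9) to (8.4, 3.5), a distance of √(2.3² + 2.6²) ≈ 3.5.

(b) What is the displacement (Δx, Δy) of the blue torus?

(-1.0, 0.9)

From the two frames, the blue torus sits at roughly (8.7, 1.0) before and (7.7, 1.9) after.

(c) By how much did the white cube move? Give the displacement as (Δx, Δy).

(-2.8, 2.5)

The white cube started near (8.5, 3.7) and ended near (5.7, 6.2).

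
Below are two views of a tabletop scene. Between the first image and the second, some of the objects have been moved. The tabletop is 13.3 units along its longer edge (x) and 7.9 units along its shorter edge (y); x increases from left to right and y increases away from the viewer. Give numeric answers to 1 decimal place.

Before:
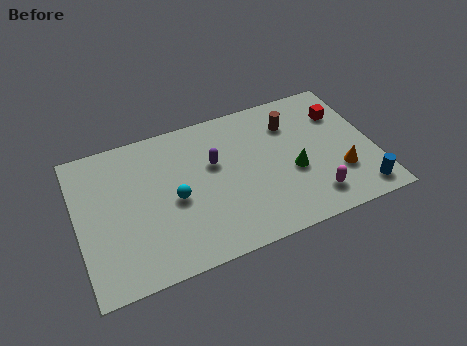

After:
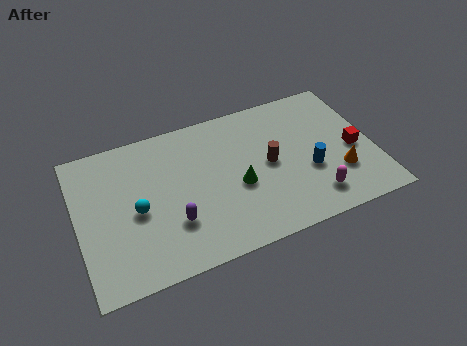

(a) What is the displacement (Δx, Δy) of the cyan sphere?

(-1.7, 0.0)

From the two frames, the cyan sphere sits at roughly (4.3, 3.6) before and (2.6, 3.6) after.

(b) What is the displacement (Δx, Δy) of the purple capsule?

(-2.1, -2.5)

From the two frames, the purple capsule sits at roughly (6.2, 4.9) before and (4.1, 2.4) after.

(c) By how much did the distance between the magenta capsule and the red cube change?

-1.7

They were about 4.6 units apart before and 2.9 after — 1.7 units closer together.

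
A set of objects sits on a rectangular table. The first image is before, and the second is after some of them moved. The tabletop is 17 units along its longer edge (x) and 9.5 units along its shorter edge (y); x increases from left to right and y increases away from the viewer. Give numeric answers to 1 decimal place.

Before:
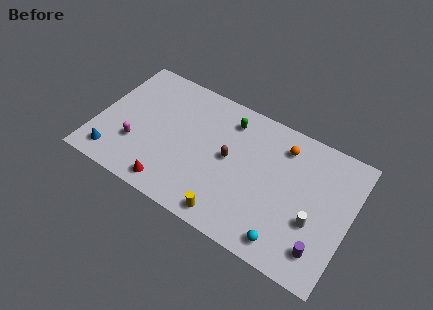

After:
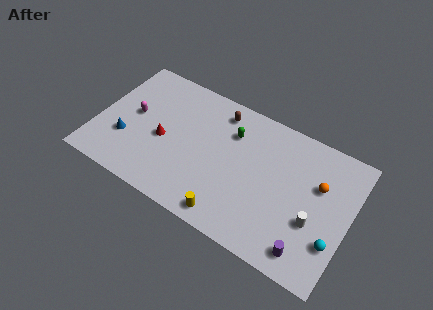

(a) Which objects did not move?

the yellow cylinder and the white cylinder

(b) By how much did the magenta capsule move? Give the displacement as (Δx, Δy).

(-0.5, 2.1)

From the two frames, the magenta capsule sits at roughly (2.8, 3.0) before and (2.3, 5.1) after.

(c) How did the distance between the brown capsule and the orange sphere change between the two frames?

+3.1

The distance was about 4.2 in the first image and 7.3 in the second, so they moved 3.1 units further apart.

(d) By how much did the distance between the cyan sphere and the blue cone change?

+2.3

Before: roughly 11.8 units apart; after: 14.1. That's 2.3 units further apart.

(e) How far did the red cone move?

3.2

The red cone moved from about (5.5, 1.2) to (4.5, 4.2), a distance of √(1.0² + 3.0²) ≈ 3.2.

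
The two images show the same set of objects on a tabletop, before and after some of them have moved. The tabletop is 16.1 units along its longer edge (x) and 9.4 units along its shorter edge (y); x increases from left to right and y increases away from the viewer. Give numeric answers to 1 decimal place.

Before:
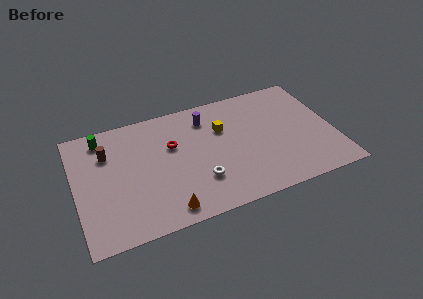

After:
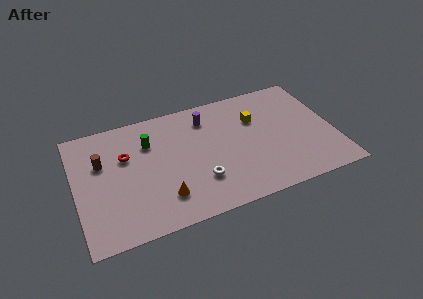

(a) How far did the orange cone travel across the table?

1.0

The orange cone moved from about (5.3, 1.2) to (5.2, 2.2), a distance of √(0.1² + 1.0²) ≈ 1.0.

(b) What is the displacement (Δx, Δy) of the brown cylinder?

(-0.4, -0.6)

The brown cylinder started near (2.1, 6.7) and ended near (1.7, 6.1).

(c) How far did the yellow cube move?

2.1

From (9.3, 6.3) to (11.4, 6.4), the yellow cube covered √(2.1² + 0.1²) ≈ 2.1 units.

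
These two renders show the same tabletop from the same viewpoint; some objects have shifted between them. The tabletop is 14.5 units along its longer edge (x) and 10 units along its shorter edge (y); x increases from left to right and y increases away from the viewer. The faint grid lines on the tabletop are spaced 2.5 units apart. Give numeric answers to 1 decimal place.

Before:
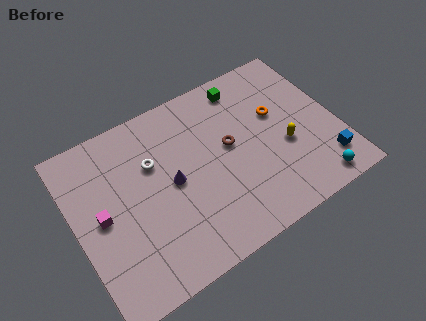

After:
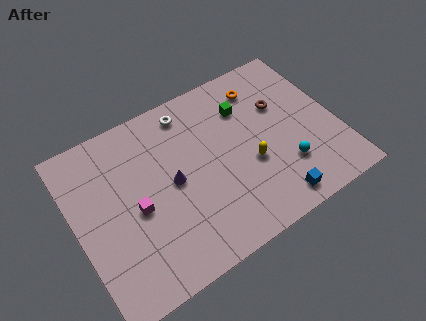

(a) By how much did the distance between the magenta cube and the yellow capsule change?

-3.8

The distance was about 10.1 in the first image and 6.3 in the second, so they moved 3.8 units closer together.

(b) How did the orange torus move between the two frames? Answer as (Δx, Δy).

(-0.5, 2.0)

The orange torus was at about (11.4, 6.1) and moved to about (10.9, 8.1).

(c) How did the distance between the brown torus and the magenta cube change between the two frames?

+1.5

Before: roughly 7.2 units apart; after: 8.7. That's 1.5 units further apart.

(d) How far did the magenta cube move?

1.9

The magenta cube moved from about (1.4, 5.0) to (3.2, 4.5), a distance of √(1.8² + 0.5²) ≈ 1.9.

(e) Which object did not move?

the purple cone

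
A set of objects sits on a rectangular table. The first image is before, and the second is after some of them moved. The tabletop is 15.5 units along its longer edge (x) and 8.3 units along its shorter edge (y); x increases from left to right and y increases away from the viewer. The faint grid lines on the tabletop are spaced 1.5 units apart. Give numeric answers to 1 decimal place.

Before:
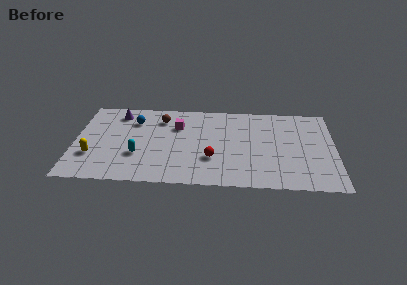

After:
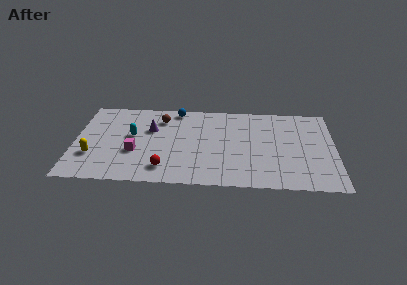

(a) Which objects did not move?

the brown sphere and the yellow capsule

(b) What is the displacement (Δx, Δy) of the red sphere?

(-2.8, -1.1)

The red sphere started near (8.2, 2.7) and ended near (5.4, 1.6).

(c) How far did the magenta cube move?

3.7

From (6.1, 5.8) to (3.6, 3.1), the magenta cube covered √(2.5² + 2.7²) ≈ 3.7 units.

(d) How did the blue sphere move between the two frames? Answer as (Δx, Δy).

(2.5, 1.3)

From the two frames, the blue sphere sits at roughly (3.5, 6.2) before and (6.0, 7.5) after.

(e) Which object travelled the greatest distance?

the magenta cube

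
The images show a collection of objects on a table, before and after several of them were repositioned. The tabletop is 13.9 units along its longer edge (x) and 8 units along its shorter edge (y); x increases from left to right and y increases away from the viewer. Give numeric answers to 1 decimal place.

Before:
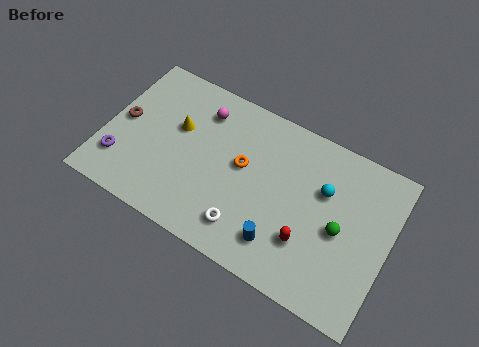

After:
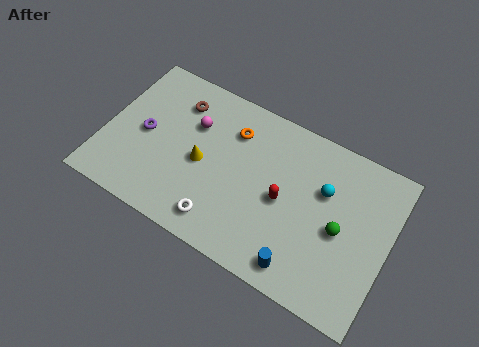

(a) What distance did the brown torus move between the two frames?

3.2

From (0.8, 4.1) to (3.2, 6.2), the brown torus covered √(2.4² + 2.1²) ≈ 3.2 units.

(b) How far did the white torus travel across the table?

1.2

The white torus moved from about (7.3, 1.6) to (6.1, 1.3), a distance of √(1.2² + 0.3²) ≈ 1.2.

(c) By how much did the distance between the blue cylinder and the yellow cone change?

-0.5

They were about 6.4 units apart before and 5.9 after — 0.5 units closer together.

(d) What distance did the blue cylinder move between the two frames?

1.3

From (9.0, 1.7) to (10.1, 1.1), the blue cylinder covered √(1.1² + 0.6²) ≈ 1.3 units.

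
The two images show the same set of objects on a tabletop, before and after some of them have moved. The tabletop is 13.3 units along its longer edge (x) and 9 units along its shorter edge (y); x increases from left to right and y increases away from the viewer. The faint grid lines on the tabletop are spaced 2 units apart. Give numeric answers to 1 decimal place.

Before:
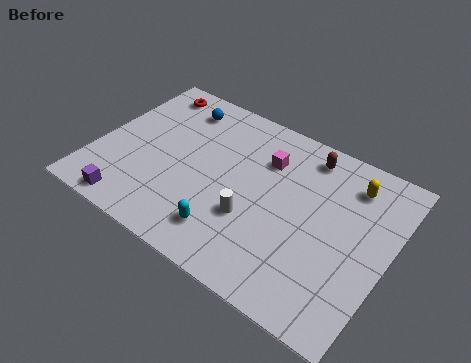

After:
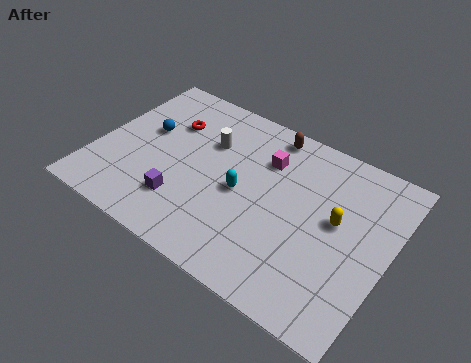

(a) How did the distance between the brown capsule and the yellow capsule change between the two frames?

+2.5

They were about 2.2 units apart before and 4.7 after — 2.5 units further apart.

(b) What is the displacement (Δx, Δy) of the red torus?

(1.3, -1.5)

The red torus started near (1.6, 7.8) and ended near (2.9, 6.3).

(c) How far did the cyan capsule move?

2.4

The cyan capsule was near (6.5, 1.8) before and (6.7, 4.2) after, so it travelled √(0.2² + 2.4²) ≈ 2.4 units.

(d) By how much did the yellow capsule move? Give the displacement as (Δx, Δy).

(-0.3, -2.2)

The yellow capsule started near (11.2, 7.2) and ended near (10.9, 5.0).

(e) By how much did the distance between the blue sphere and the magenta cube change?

+1.1

They were about 4.4 units apart before and 5.5 after — 1.1 units further apart.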